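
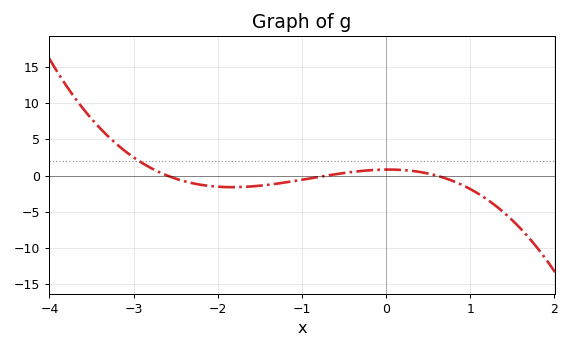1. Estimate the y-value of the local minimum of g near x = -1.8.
-1.61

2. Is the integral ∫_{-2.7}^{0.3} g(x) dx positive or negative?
negative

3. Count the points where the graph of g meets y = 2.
1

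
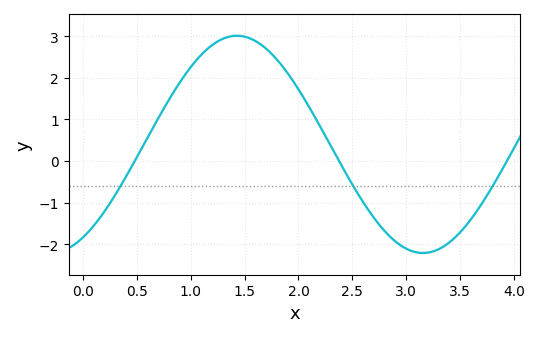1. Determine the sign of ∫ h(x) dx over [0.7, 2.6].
positive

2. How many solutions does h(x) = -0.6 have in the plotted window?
3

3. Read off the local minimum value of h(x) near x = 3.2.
-2.2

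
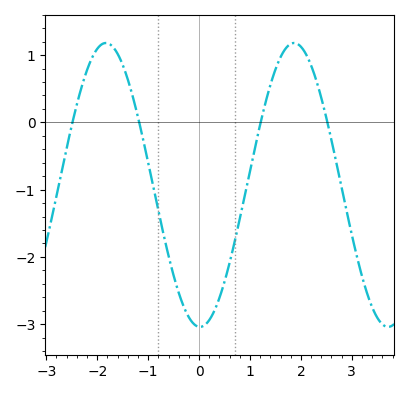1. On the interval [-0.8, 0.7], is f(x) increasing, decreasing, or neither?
neither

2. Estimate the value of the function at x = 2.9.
-1.3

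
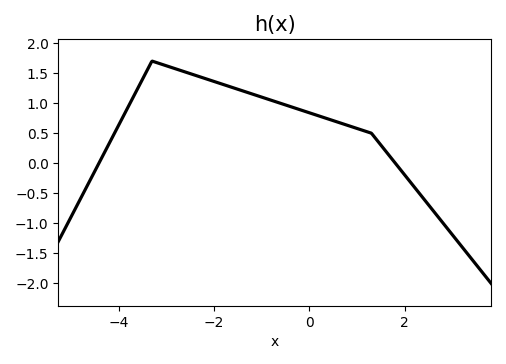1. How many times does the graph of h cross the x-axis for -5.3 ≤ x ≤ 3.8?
2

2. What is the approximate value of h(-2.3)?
1.45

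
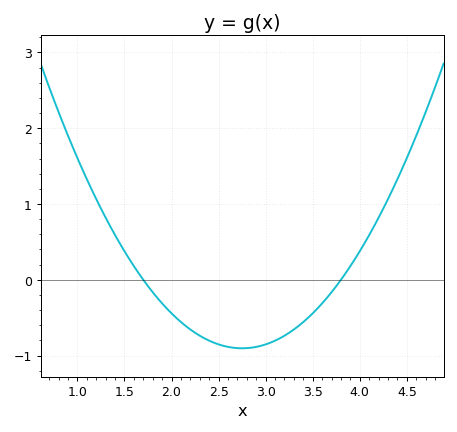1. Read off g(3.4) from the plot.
-0.6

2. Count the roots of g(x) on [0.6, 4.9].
2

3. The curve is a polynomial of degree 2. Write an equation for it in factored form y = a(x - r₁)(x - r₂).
y = 0.82(x - 1.7)(x - 3.8)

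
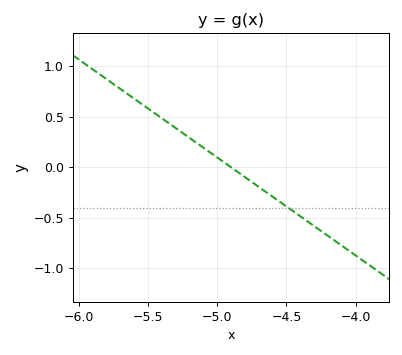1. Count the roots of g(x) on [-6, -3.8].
1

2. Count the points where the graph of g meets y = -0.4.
1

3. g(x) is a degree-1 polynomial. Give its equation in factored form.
y = -0.97(x + 4.9)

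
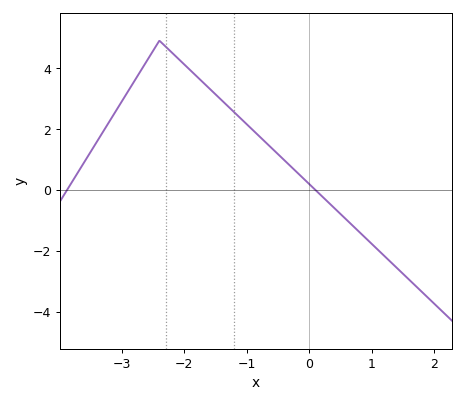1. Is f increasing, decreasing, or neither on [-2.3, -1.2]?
decreasing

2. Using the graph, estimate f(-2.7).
3.91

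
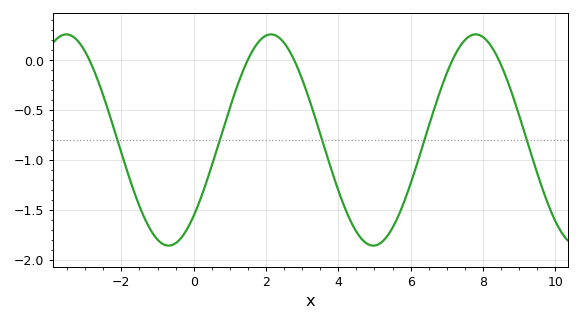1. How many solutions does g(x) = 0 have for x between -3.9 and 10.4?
5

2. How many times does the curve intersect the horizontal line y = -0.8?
5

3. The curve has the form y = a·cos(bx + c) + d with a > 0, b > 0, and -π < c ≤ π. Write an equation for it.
y = 1.06cos(1.1x - 2.4) - 0.8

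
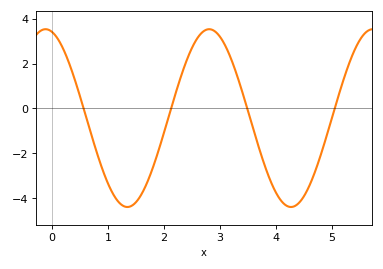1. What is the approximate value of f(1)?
-3.4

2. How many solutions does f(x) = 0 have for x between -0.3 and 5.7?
4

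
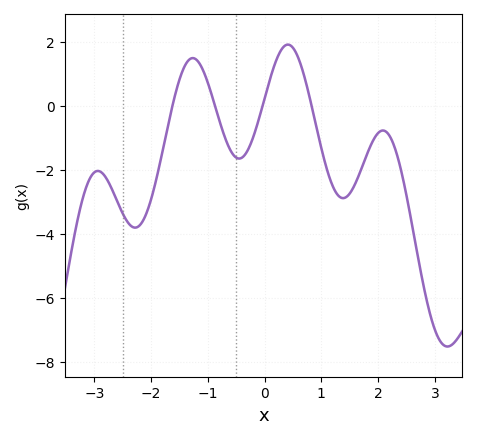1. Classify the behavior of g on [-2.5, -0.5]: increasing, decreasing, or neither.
neither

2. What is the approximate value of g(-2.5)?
-3.4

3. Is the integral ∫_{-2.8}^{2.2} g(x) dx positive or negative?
negative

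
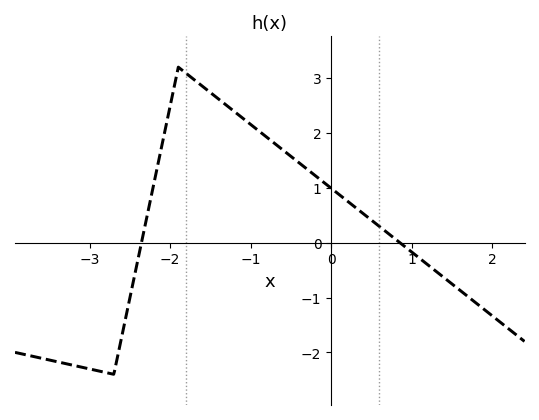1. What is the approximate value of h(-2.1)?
1.8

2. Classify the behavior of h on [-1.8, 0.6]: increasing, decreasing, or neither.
decreasing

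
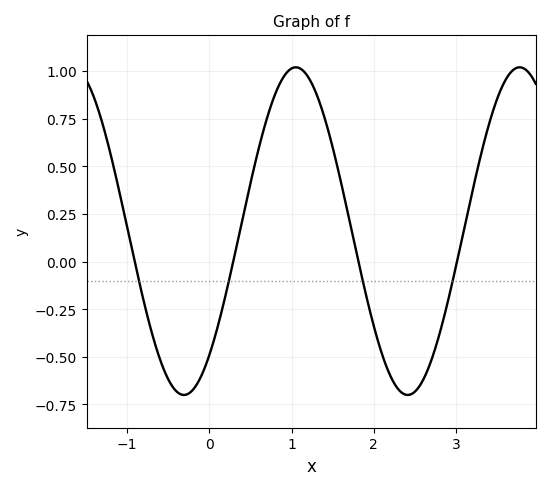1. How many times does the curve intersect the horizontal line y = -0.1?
4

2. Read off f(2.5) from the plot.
-0.68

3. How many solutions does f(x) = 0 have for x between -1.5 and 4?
4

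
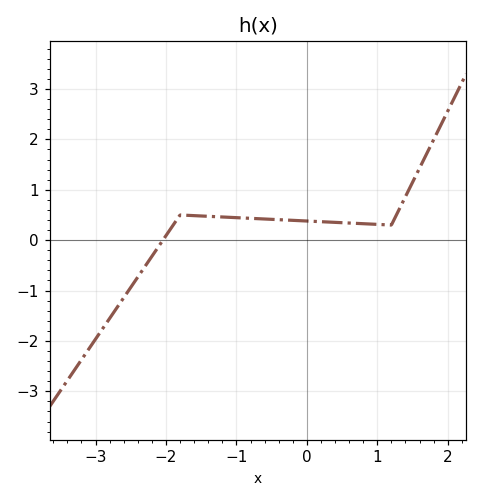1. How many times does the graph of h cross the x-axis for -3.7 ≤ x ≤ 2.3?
1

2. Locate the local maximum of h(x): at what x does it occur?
-1.8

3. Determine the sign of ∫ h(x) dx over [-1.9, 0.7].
positive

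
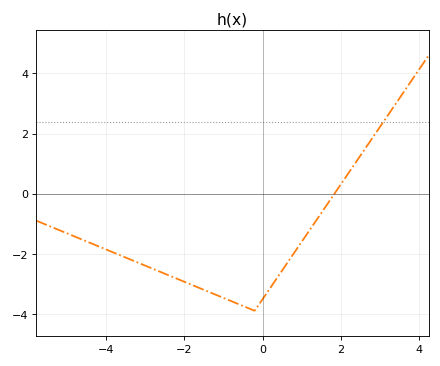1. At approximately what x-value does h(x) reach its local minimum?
-0.2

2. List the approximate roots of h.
1.8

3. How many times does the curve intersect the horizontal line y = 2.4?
1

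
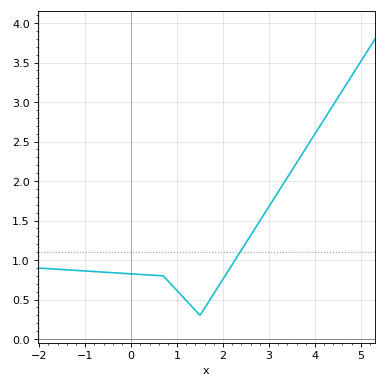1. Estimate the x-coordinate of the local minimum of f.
1.5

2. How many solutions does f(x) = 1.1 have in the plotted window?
1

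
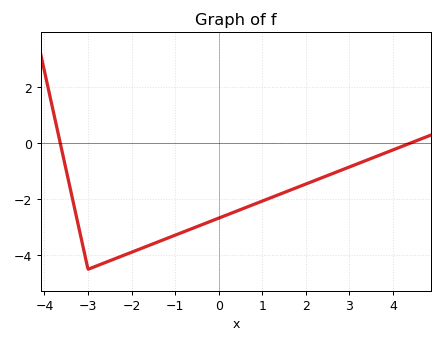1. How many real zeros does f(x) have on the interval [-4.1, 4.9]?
2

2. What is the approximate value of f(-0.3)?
-2.8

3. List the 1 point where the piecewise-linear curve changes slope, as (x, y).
(-3, -4.5)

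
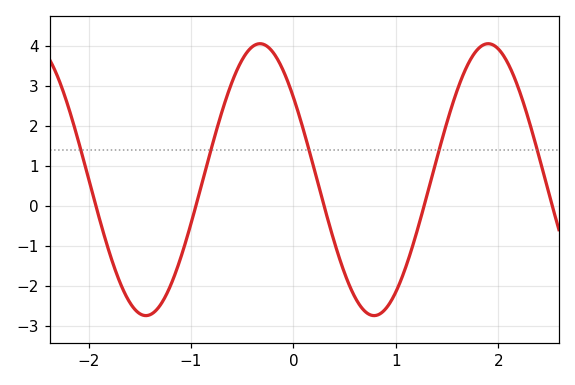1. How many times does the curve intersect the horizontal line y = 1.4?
5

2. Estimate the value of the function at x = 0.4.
-0.9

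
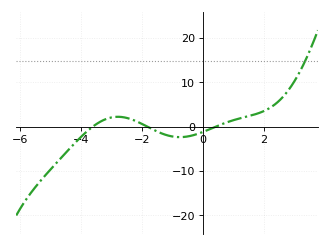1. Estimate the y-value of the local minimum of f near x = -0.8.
-2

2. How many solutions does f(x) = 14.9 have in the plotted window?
1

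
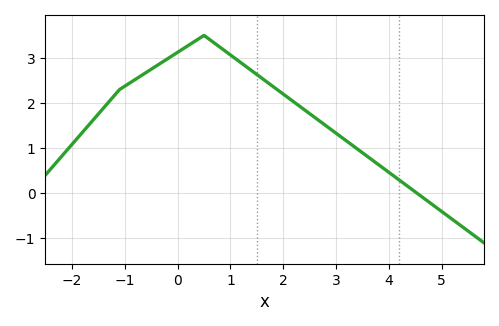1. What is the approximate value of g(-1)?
2.4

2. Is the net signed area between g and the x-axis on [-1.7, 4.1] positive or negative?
positive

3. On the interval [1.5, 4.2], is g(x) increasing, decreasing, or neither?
decreasing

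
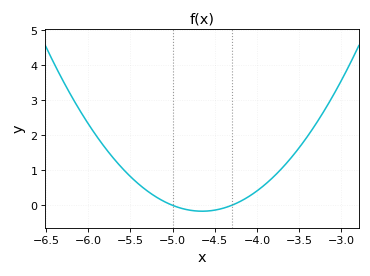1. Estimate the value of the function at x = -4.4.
-0.082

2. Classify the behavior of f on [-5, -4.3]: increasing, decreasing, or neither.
neither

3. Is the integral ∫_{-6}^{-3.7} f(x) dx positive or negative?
positive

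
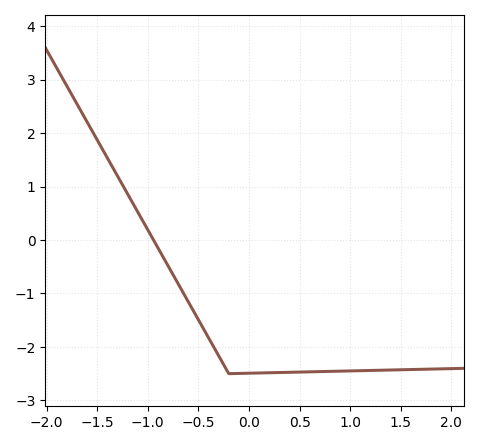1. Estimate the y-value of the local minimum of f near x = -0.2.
-2.5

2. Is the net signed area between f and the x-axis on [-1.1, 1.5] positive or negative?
negative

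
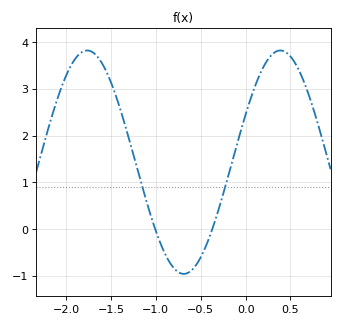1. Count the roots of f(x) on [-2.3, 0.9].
2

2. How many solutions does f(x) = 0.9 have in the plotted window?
2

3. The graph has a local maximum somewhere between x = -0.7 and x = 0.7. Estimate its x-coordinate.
0.4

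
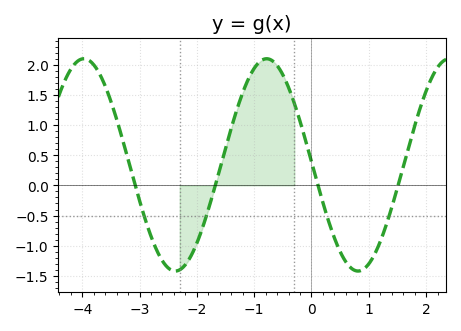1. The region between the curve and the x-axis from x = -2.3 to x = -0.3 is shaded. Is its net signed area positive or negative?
positive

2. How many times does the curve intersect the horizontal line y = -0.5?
4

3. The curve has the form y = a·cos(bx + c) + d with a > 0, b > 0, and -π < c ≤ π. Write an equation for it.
y = 1.76cos(2x + 1.5) + 0.34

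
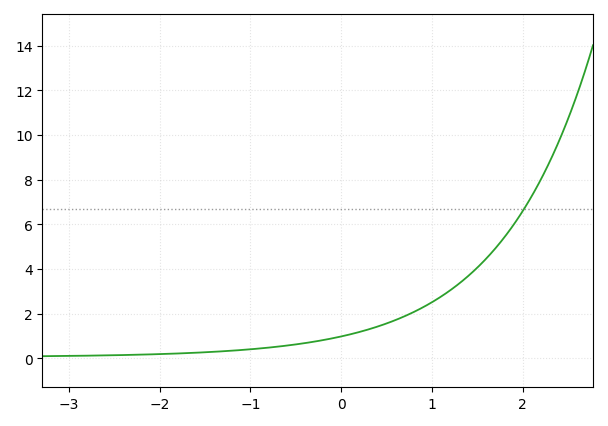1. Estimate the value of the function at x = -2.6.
0.2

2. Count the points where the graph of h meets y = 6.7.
1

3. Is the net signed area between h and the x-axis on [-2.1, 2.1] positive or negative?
positive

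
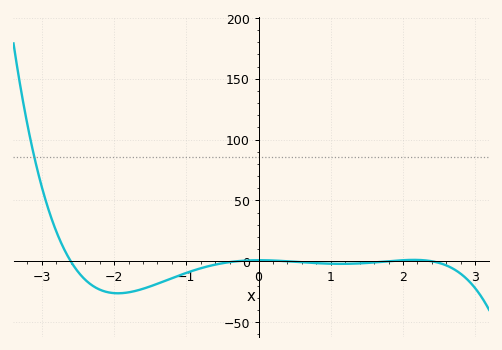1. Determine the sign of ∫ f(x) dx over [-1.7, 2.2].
negative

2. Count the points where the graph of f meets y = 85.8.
1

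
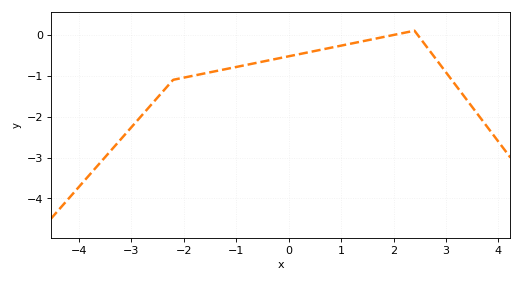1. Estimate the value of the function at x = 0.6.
-0.4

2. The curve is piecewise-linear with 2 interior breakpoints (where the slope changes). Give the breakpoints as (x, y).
(-2.2, -1.1); (2.4, 0.1)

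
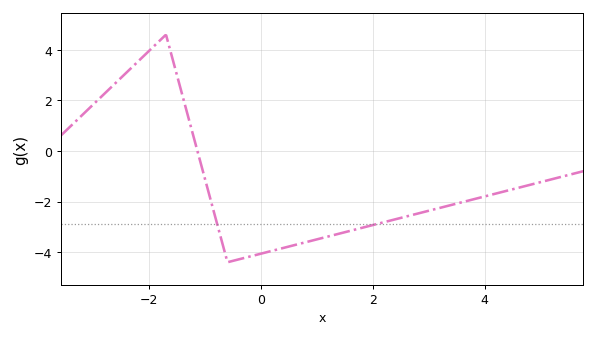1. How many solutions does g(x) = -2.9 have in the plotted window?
2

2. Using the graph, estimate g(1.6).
-3.2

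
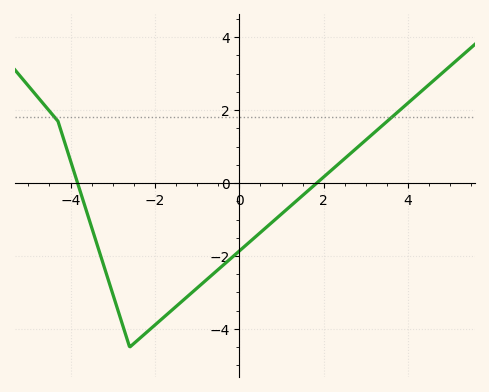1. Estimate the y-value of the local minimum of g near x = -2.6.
-4.4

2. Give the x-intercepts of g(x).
-3.8, 1.8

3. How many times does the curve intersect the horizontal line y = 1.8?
2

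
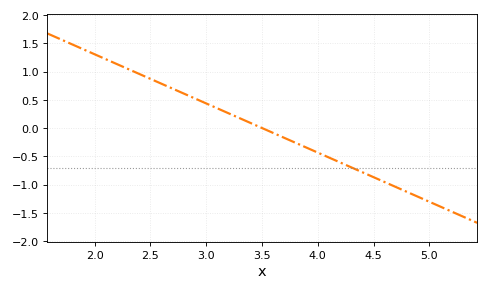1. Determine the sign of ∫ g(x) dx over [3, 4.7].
negative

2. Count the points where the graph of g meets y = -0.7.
1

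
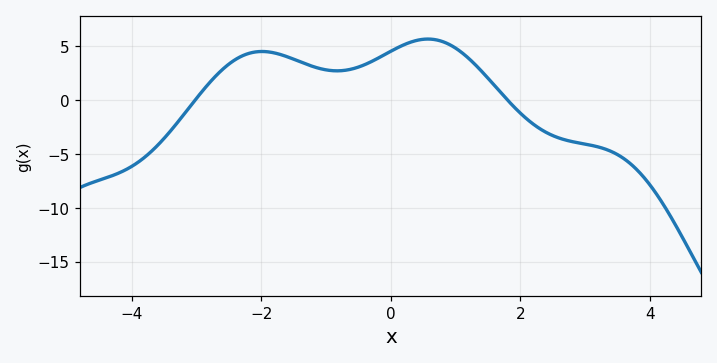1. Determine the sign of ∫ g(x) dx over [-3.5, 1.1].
positive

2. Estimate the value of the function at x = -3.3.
-2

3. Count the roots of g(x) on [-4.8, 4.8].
2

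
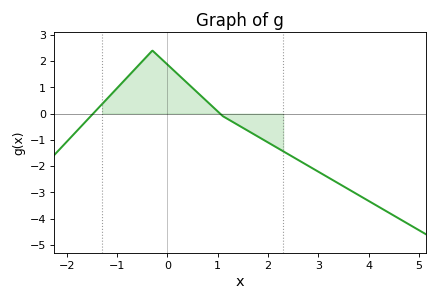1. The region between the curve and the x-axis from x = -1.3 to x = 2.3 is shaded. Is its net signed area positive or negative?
positive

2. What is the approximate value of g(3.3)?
-2.6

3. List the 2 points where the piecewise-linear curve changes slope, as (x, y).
(-0.3, 2.4); (1.1, -0.1)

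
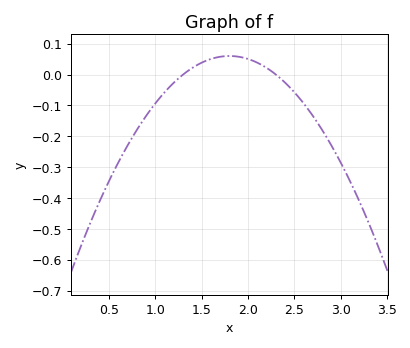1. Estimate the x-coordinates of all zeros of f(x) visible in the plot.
1.3, 2.3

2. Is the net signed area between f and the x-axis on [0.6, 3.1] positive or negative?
negative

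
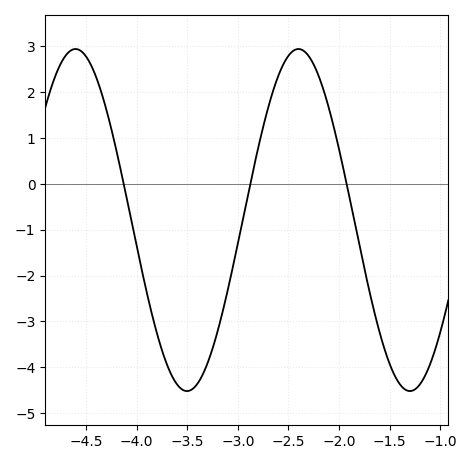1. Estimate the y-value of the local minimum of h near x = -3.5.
-4.5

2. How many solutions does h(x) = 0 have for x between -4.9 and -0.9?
3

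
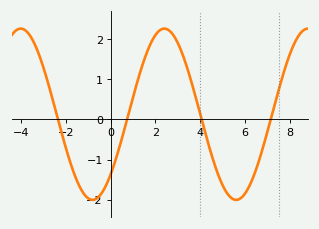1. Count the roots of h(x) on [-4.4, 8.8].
4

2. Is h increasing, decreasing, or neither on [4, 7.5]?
neither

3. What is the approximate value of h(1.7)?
1.8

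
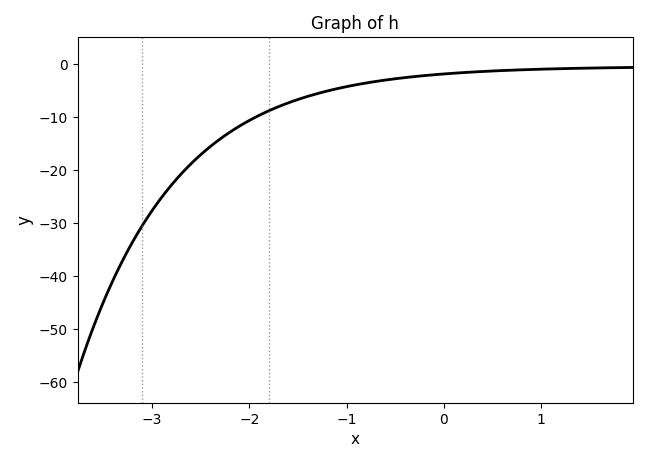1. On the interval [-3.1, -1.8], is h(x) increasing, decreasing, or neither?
increasing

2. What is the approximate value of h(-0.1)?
-2.02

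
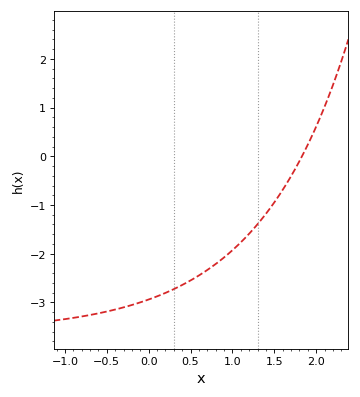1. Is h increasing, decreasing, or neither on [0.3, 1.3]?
increasing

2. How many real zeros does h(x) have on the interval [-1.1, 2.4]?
1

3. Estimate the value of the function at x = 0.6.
-2.4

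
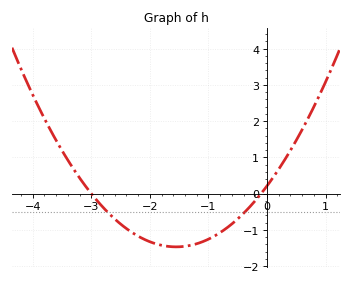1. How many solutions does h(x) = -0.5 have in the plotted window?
2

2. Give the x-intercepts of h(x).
-3, -0.1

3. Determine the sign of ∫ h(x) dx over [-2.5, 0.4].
negative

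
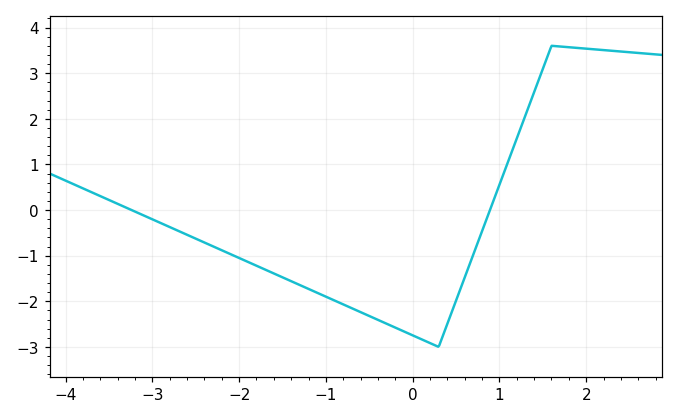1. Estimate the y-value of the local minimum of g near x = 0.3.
-3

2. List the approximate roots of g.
-3.24, 0.891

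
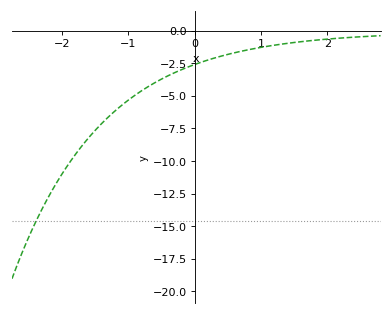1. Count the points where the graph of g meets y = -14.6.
1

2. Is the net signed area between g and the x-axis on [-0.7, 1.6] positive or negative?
negative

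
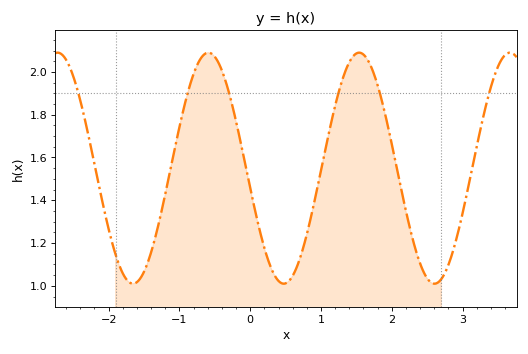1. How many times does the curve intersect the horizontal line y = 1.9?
6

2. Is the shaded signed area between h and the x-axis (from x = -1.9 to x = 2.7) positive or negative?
positive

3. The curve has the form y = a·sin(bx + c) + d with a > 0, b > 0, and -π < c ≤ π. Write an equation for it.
y = 0.54sin(3x - 3) + 1.55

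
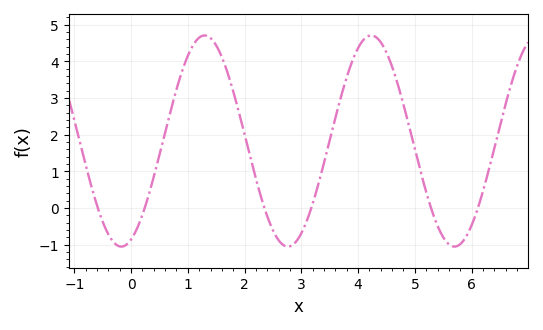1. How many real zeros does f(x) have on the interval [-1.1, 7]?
6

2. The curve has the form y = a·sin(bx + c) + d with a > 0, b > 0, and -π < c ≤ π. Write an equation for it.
y = 2.88sin(2.1x - 1.2) + 1.83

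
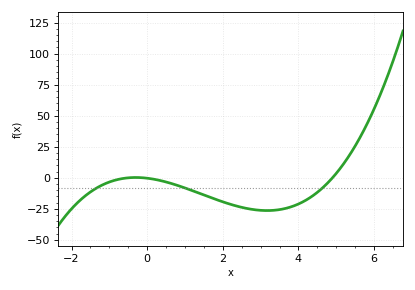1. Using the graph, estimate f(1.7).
-16.1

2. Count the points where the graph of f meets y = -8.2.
3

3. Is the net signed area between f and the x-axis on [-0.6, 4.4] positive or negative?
negative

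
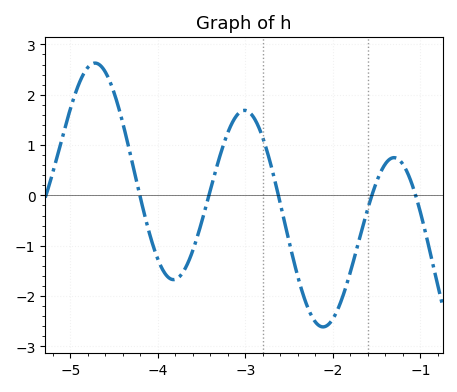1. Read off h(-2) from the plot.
-2.5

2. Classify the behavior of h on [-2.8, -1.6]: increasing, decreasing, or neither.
neither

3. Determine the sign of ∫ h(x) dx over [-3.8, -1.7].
negative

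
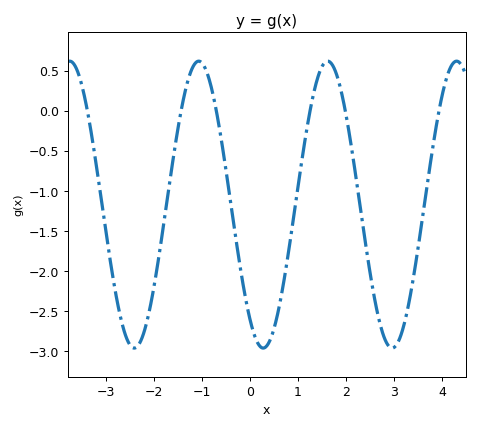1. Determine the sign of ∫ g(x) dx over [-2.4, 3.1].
negative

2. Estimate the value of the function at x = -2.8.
-2.27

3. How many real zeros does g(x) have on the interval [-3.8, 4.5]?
6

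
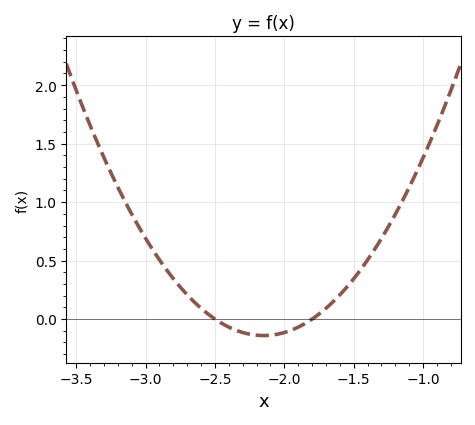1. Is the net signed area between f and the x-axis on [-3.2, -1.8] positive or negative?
positive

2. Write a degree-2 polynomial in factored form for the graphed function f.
y = 1.15(x + 2.5)(x + 1.8)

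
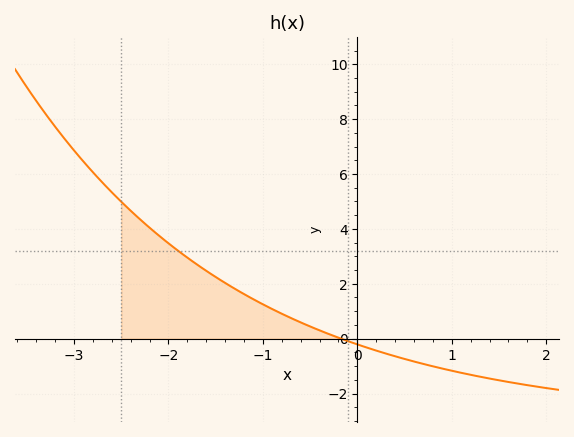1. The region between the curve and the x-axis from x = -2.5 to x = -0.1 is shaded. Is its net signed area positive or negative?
positive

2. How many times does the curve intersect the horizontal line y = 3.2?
1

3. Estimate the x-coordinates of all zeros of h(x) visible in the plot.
-0.2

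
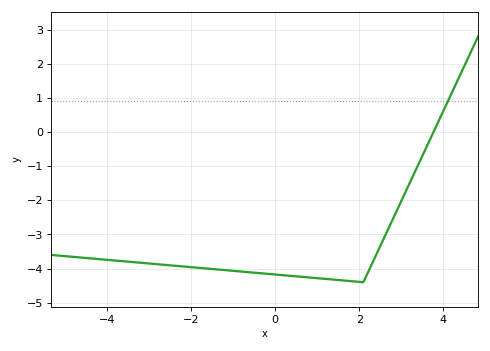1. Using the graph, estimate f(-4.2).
-3.72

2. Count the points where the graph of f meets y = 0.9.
1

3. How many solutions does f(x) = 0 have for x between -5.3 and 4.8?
1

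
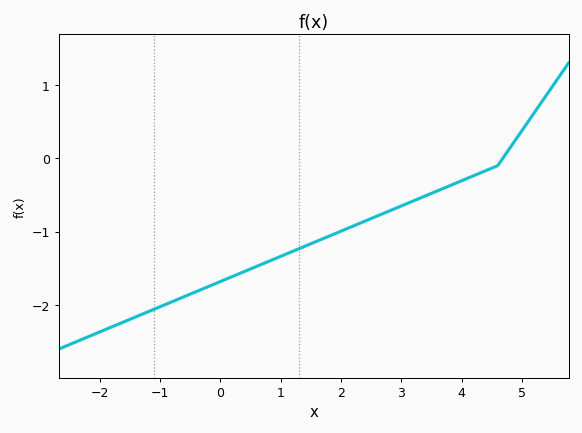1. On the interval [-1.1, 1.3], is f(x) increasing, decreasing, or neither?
increasing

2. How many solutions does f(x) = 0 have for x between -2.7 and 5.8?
1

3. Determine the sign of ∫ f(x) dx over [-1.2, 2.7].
negative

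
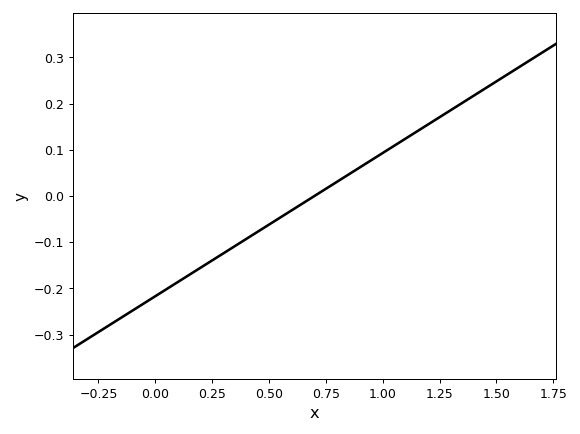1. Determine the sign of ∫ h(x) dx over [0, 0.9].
negative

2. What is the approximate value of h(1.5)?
0.25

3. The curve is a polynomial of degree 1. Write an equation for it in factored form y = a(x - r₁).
y = 0.31(x - 0.7)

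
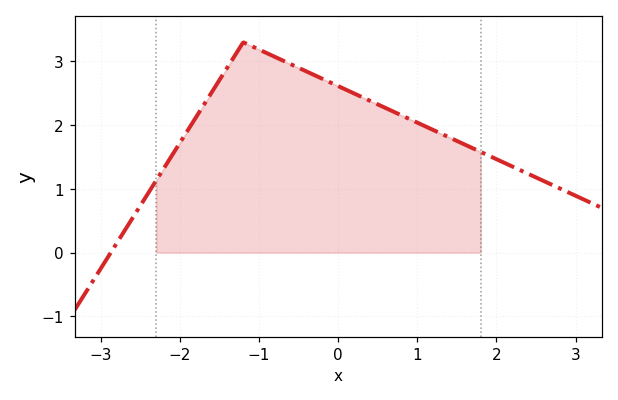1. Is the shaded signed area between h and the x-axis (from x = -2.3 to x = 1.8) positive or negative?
positive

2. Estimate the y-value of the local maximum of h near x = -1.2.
3.3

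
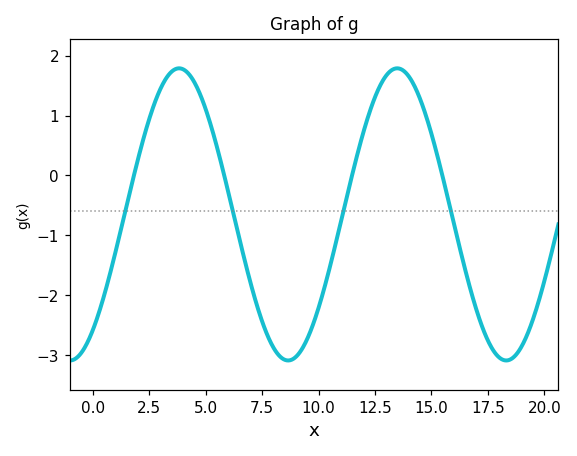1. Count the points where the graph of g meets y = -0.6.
4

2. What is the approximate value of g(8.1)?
-2.94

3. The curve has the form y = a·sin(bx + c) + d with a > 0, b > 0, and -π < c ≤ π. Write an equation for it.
y = 2.44sin(0.65x - 0.91) - 0.65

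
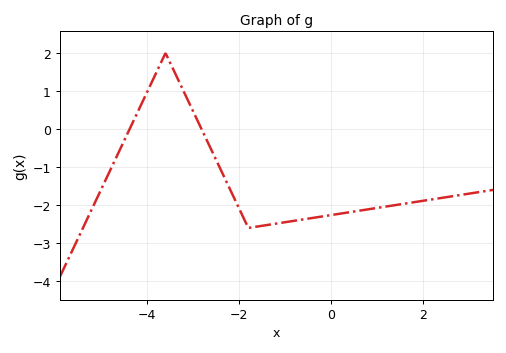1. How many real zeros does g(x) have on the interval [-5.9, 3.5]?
2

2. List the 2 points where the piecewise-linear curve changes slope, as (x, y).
(-3.6, 2); (-1.8, -2.6)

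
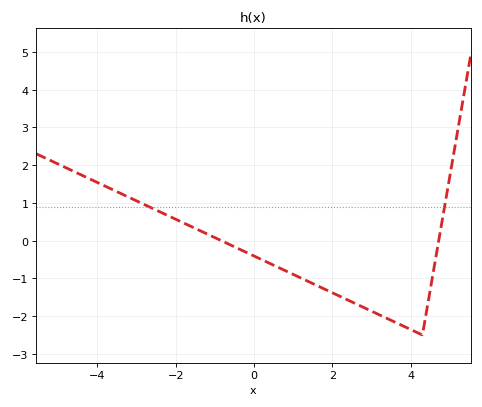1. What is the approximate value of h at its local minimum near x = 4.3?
-2.5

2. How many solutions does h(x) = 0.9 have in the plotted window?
2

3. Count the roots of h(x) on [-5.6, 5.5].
2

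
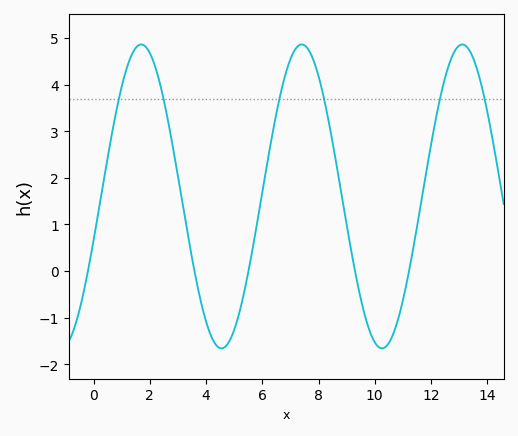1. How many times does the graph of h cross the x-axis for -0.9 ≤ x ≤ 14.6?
5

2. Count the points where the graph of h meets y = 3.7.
6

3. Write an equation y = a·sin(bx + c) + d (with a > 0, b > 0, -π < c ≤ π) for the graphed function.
y = 3.26sin(1.1x - 0.29) + 1.6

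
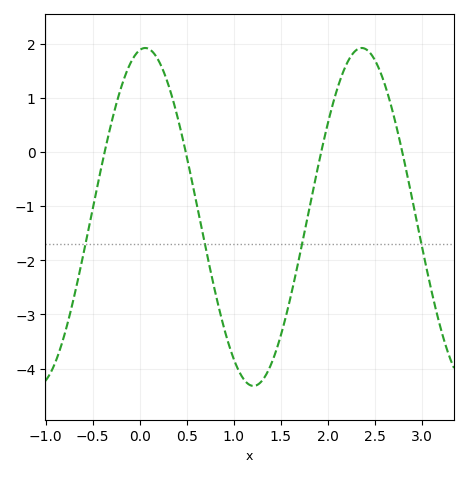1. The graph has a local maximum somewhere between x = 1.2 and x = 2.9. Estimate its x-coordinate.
2.4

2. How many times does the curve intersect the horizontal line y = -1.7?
4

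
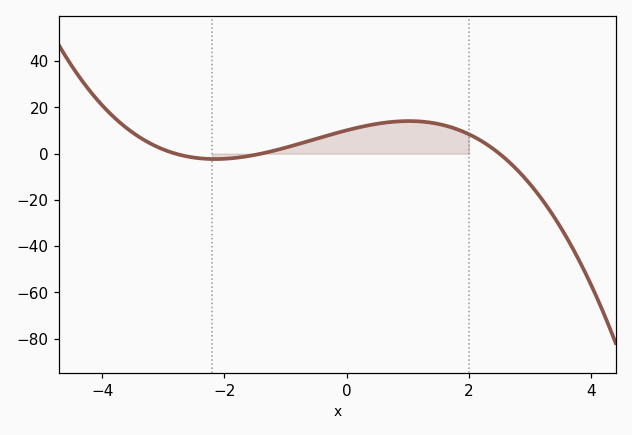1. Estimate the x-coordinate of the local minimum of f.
-2.2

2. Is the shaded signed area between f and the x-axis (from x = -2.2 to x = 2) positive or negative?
positive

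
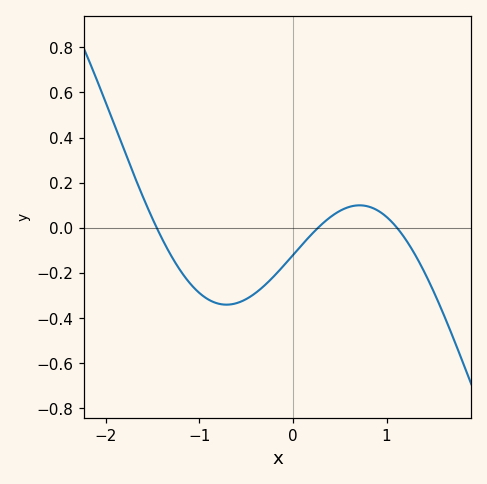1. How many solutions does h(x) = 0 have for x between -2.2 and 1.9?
3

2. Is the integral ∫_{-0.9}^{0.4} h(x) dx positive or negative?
negative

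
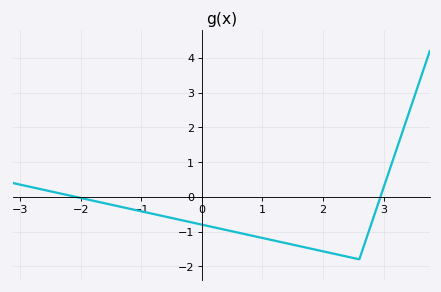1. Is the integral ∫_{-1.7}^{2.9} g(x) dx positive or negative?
negative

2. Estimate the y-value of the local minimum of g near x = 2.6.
-1.8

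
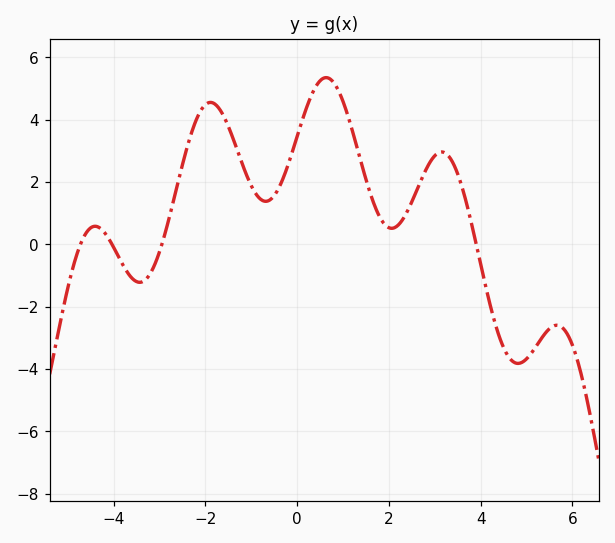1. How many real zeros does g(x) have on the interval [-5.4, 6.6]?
4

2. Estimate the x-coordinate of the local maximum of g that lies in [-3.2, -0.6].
-1.8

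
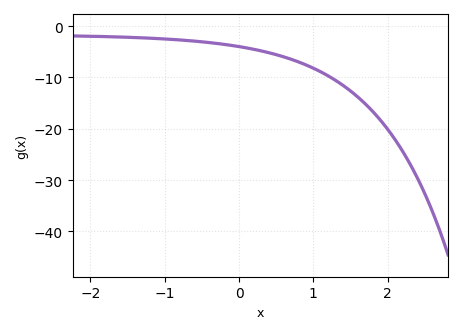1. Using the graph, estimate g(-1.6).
-2.14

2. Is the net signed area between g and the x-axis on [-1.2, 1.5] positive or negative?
negative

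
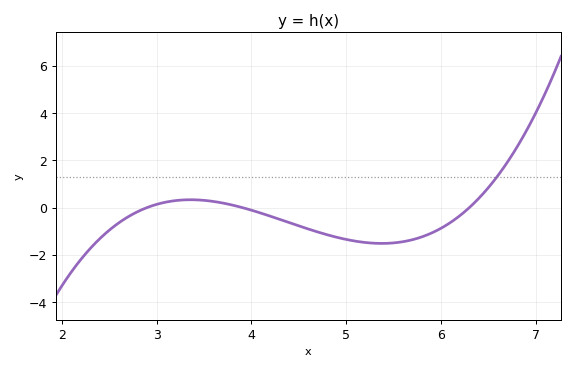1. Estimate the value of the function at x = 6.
-0.879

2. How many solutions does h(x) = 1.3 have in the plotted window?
1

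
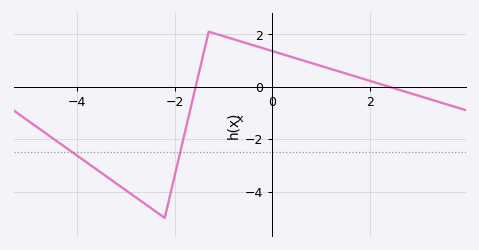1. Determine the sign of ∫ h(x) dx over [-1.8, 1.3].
positive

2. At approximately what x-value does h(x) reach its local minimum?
-2.2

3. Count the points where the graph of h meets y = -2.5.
2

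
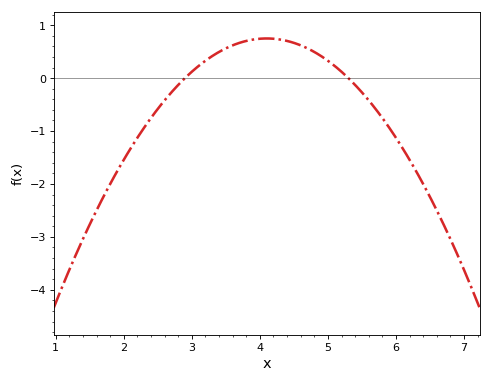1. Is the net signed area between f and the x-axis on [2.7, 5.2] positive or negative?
positive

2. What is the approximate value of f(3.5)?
0.562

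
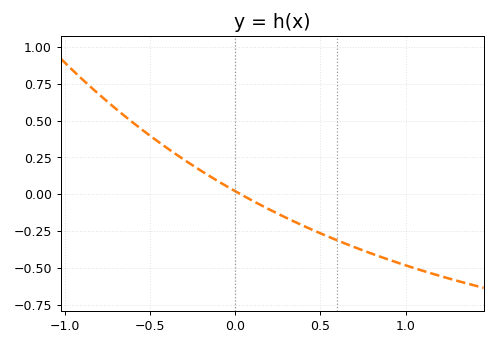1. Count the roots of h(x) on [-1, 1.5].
1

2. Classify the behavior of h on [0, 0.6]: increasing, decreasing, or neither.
decreasing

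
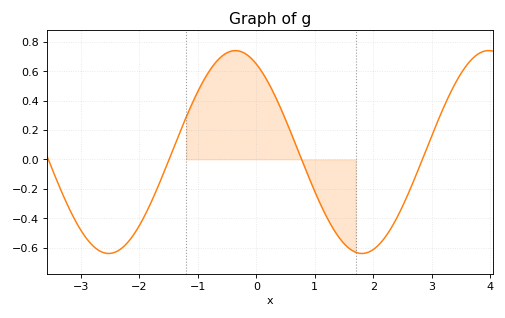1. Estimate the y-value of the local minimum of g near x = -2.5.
-0.64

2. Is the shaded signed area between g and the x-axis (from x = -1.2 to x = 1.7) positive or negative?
positive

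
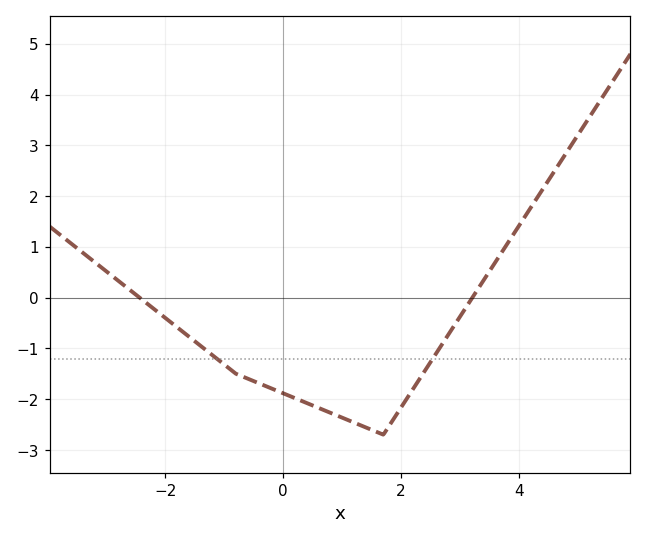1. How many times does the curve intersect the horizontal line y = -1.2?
2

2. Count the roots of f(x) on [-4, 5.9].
2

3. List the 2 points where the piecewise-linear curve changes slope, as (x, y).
(-0.8, -1.5); (1.7, -2.7)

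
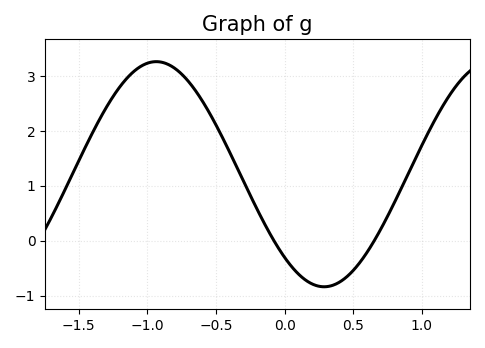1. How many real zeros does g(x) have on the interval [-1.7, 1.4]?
2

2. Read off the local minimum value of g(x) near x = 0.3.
-0.84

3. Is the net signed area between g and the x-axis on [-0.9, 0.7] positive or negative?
positive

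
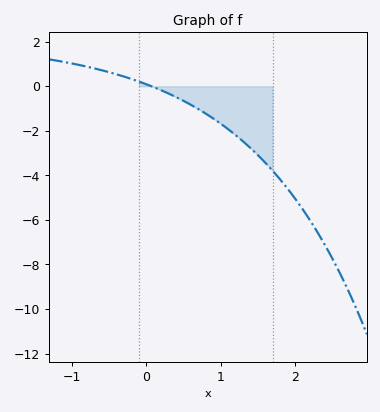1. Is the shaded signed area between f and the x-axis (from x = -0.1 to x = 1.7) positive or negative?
negative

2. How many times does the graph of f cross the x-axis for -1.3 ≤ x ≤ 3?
1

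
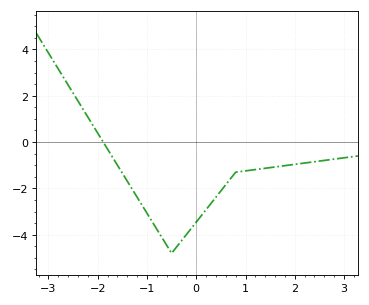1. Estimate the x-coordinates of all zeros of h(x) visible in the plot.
-1.89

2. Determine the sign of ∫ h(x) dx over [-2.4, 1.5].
negative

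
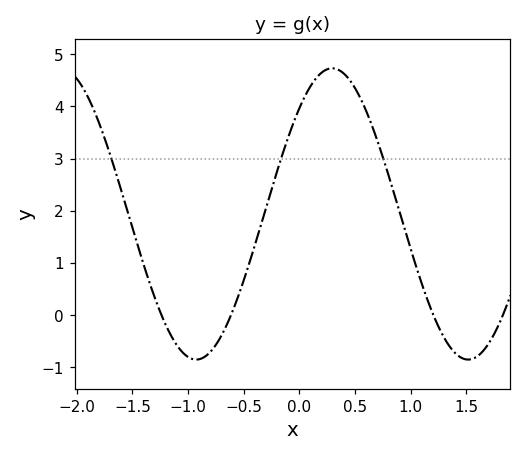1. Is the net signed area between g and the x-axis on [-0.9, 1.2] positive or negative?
positive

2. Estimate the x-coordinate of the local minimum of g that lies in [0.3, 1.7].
1.5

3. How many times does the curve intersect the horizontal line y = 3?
3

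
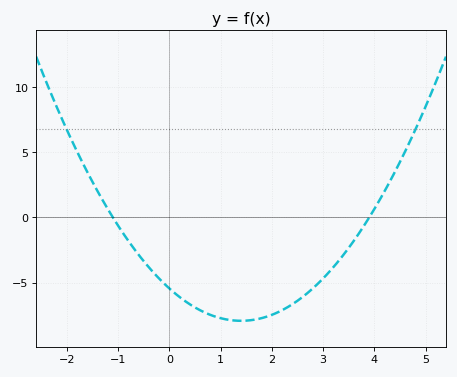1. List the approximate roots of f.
-1.2, 3.8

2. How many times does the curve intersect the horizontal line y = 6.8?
2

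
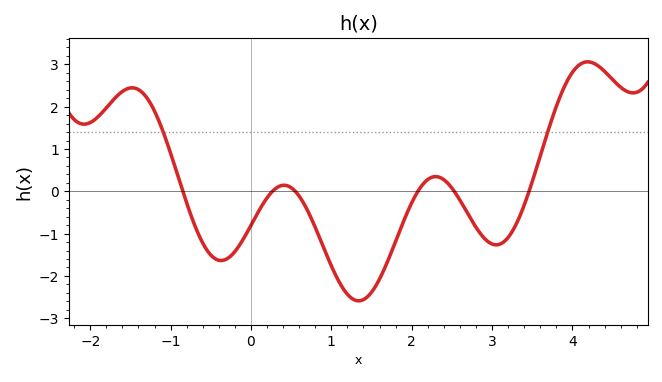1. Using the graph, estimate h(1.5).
-2.38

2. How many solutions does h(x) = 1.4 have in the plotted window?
2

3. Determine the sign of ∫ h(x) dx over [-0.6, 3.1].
negative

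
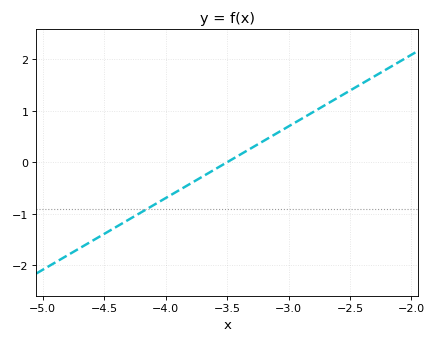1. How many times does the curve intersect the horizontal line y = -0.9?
1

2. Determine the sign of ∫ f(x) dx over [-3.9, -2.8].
positive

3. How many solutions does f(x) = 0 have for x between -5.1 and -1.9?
1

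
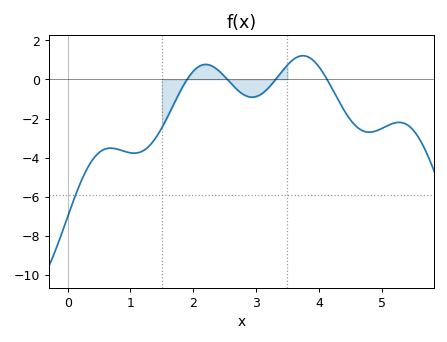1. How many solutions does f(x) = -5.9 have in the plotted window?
1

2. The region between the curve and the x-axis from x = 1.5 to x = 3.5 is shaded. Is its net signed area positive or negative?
negative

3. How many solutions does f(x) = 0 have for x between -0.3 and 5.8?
4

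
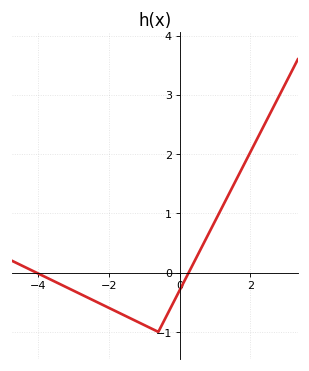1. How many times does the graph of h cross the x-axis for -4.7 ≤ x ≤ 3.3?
2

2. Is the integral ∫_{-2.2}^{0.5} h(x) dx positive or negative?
negative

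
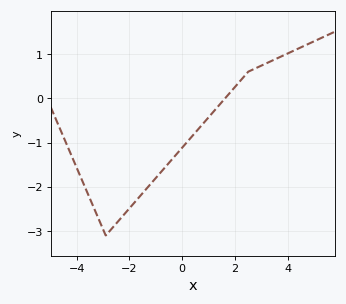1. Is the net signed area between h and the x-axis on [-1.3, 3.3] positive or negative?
negative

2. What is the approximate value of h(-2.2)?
-2.6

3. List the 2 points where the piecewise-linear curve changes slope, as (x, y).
(-2.9, -3.1); (2.5, 0.6)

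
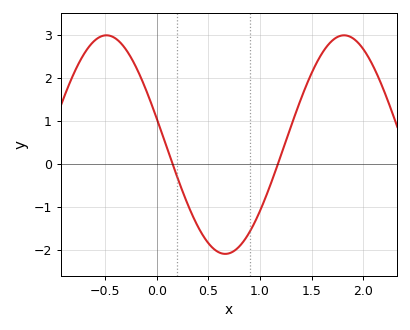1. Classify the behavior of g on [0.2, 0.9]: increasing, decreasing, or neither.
neither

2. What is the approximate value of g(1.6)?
2.6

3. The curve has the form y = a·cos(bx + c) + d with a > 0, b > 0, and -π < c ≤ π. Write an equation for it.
y = 2.55cos(2.7x + 1.3) + 0.45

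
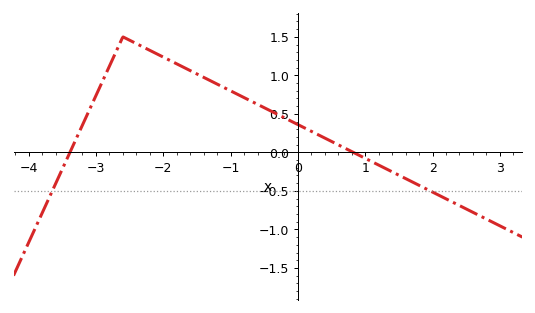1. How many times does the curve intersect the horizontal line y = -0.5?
2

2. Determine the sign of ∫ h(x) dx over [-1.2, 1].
positive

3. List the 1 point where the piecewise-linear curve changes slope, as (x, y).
(-2.6, 1.5)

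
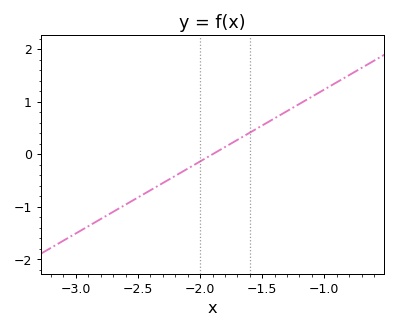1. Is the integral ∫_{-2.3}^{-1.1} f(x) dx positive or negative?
positive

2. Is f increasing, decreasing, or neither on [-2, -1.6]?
increasing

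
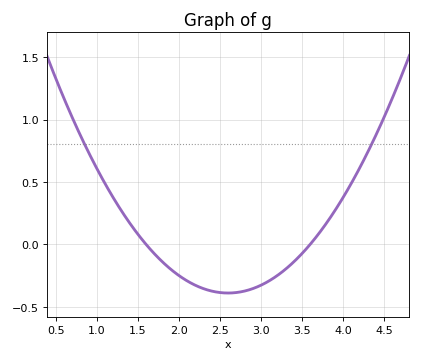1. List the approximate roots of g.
1.6, 3.6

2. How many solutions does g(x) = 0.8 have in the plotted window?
2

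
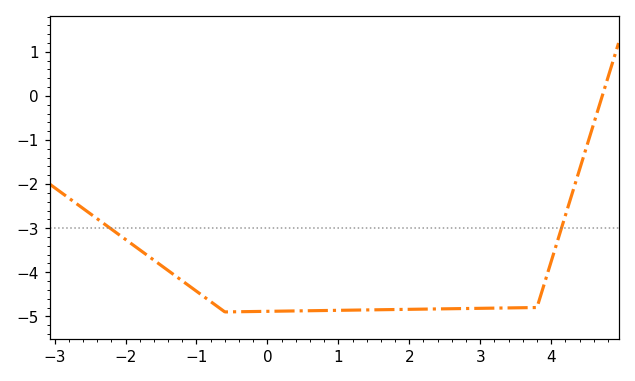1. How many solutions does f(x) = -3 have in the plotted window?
2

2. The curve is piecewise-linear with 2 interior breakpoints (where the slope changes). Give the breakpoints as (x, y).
(-0.6, -4.9); (3.8, -4.8)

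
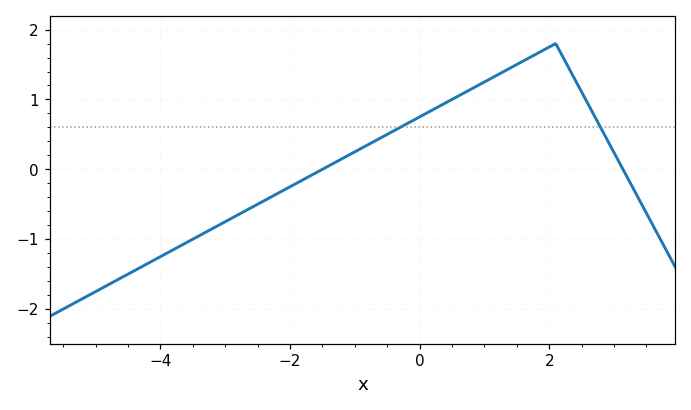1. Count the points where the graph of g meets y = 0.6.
2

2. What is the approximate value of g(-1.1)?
0.202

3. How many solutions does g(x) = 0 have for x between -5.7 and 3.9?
2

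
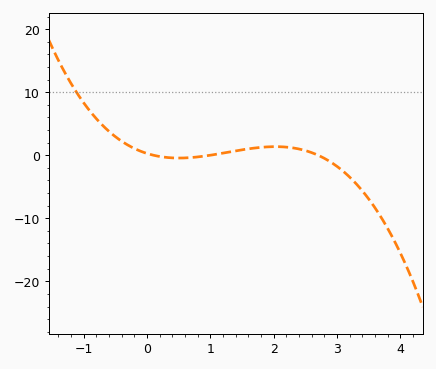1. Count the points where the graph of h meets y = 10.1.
1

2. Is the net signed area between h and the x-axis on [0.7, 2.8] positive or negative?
positive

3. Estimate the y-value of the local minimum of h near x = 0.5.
0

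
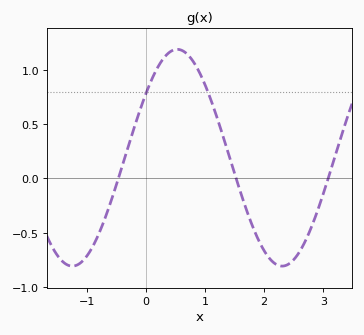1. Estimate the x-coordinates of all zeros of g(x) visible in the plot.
-0.465, 1.53, 3.08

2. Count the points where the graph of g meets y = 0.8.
2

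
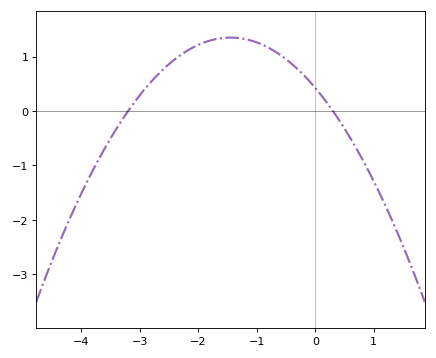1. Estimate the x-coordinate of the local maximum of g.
-1.5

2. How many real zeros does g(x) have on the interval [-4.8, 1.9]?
2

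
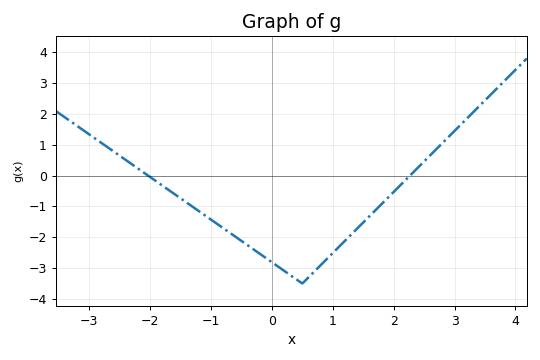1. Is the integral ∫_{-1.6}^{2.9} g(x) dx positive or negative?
negative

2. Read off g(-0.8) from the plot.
-1.7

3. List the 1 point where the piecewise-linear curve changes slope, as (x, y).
(0.5, -3.5)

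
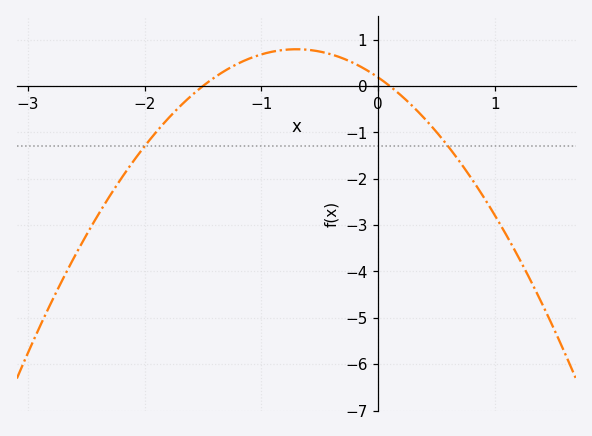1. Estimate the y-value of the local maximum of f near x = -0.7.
0.794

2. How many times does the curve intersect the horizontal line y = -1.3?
2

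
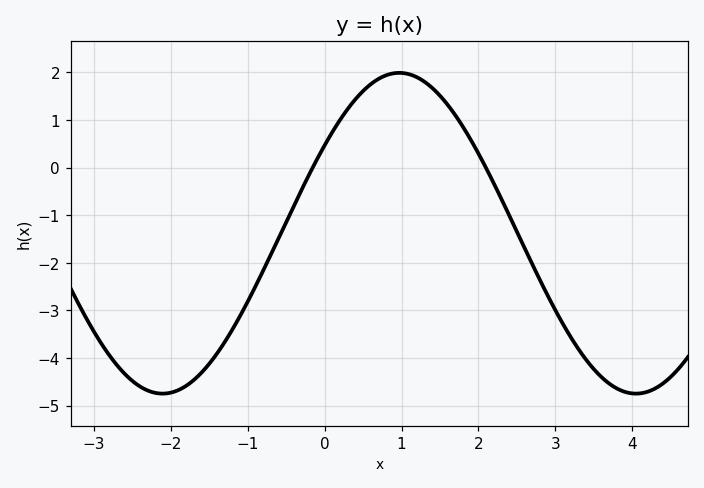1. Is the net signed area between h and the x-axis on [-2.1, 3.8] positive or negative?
negative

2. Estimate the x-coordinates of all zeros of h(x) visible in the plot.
-0.156, 2.1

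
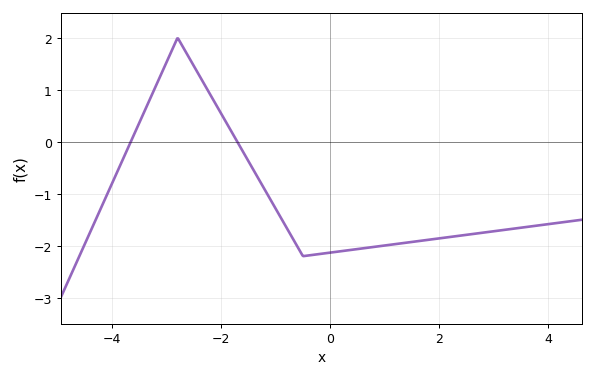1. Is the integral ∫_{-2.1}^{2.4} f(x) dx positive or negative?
negative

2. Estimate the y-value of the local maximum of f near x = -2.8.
2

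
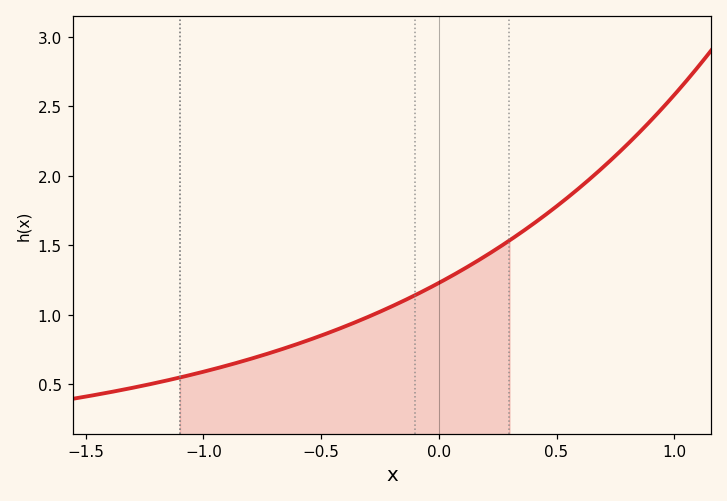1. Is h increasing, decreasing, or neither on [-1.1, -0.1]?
increasing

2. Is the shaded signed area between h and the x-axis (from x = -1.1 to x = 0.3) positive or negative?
positive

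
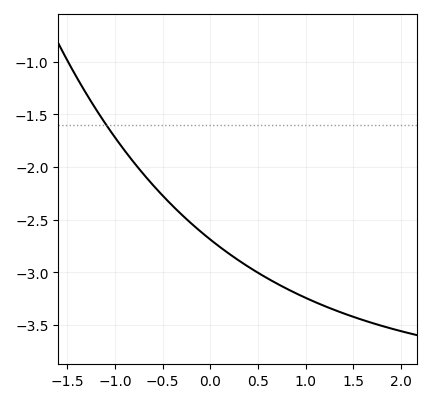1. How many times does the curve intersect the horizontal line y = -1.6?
1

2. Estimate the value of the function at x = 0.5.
-3.01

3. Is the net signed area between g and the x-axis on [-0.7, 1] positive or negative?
negative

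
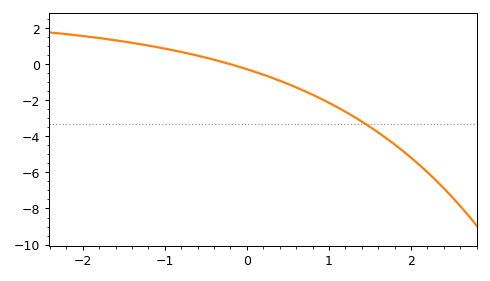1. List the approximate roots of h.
-0.2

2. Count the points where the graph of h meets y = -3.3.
1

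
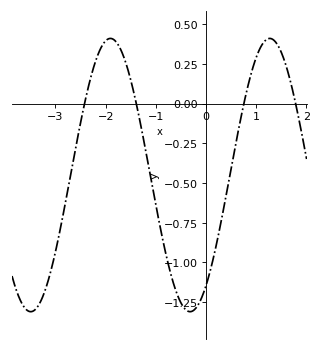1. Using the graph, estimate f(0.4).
-0.58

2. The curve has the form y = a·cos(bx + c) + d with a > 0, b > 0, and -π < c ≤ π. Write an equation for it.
y = 0.86cos(2x - 2.5) - 0.45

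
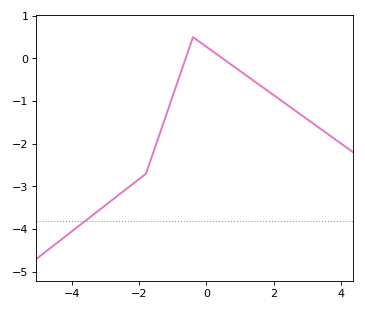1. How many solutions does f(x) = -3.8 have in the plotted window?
1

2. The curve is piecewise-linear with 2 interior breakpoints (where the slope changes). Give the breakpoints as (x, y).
(-1.8, -2.7); (-0.4, 0.5)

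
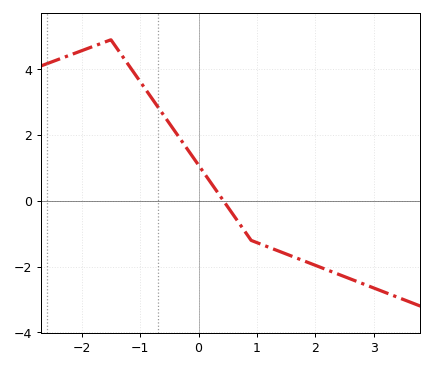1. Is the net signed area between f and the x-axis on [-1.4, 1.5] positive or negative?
positive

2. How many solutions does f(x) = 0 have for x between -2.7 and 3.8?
1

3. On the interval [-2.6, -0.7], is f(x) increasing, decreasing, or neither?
neither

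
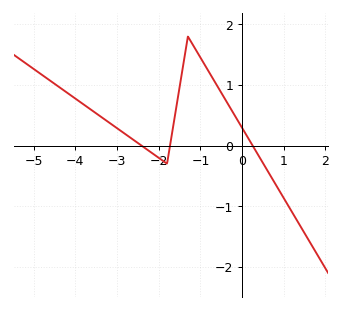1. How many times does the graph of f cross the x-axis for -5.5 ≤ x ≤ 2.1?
3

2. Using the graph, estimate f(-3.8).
0.677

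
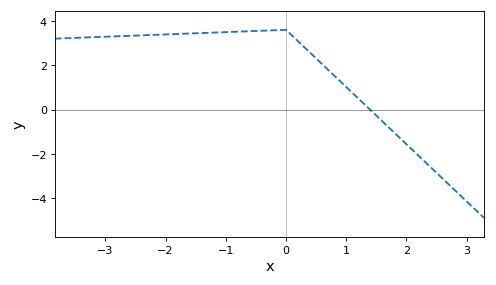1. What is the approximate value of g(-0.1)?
3.59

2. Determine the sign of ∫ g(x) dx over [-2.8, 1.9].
positive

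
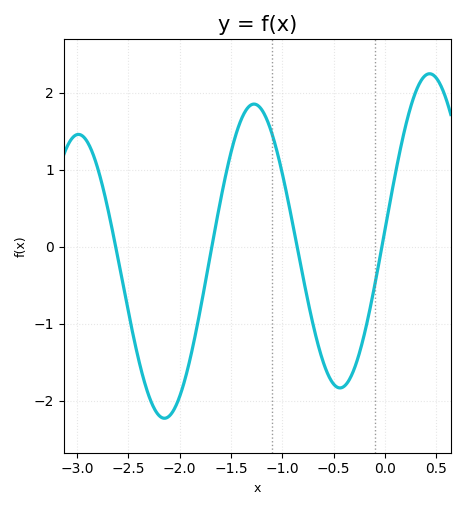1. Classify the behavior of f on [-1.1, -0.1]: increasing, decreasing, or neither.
neither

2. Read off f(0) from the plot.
0.2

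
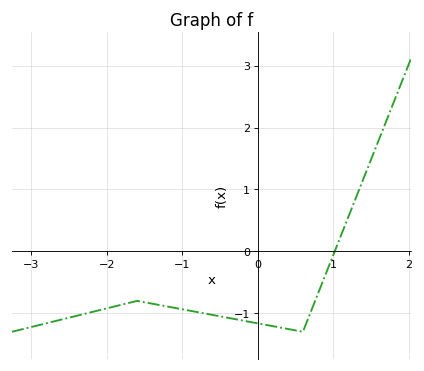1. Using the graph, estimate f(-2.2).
-1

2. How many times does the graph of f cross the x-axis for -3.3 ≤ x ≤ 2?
1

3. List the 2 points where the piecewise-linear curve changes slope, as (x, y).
(-1.6, -0.8); (0.6, -1.3)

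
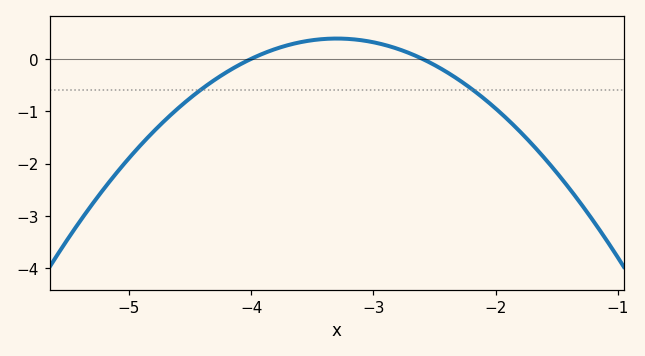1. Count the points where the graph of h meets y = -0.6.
2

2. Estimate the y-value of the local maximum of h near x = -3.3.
0.4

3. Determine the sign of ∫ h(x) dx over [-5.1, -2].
negative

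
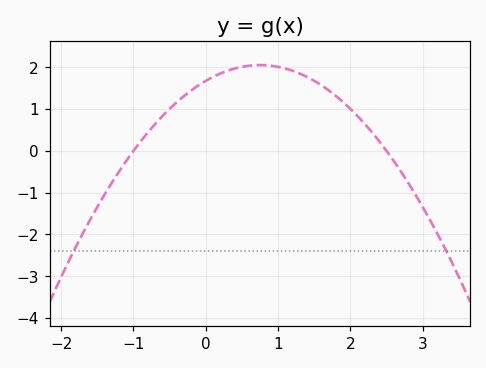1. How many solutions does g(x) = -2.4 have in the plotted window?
2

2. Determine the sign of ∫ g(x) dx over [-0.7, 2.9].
positive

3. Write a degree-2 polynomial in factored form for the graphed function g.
y = -0.67(x + 1)(x - 2.5)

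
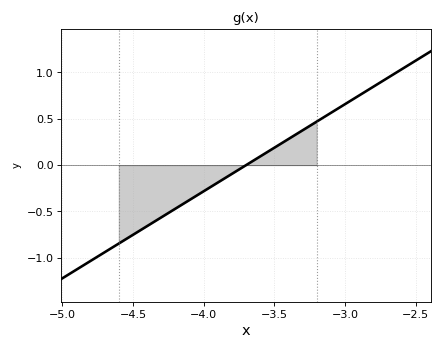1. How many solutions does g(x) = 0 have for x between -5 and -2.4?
1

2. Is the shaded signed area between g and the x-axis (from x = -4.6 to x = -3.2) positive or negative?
negative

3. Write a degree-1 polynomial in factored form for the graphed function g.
y = 0.94(x + 3.7)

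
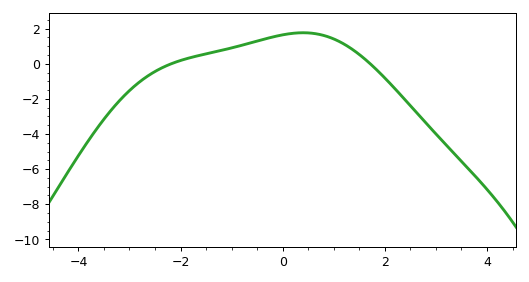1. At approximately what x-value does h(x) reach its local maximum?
0.4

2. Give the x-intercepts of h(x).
-2.2, 1.8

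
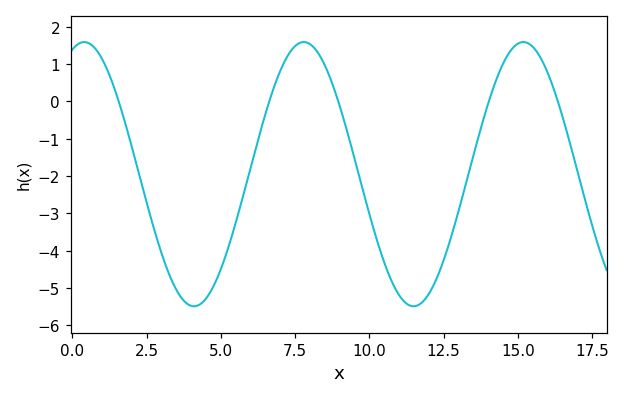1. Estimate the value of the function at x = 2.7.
-3.28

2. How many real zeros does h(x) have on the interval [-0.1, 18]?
5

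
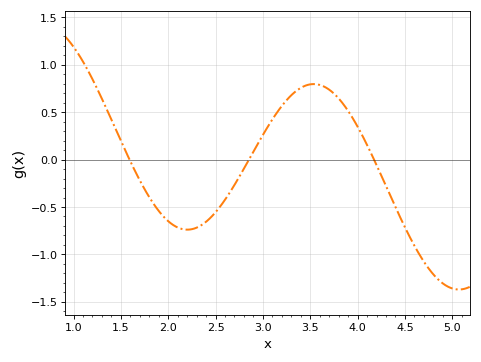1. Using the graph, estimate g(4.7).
-1.1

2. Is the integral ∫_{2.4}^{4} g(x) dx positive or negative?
positive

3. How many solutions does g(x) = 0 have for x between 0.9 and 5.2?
3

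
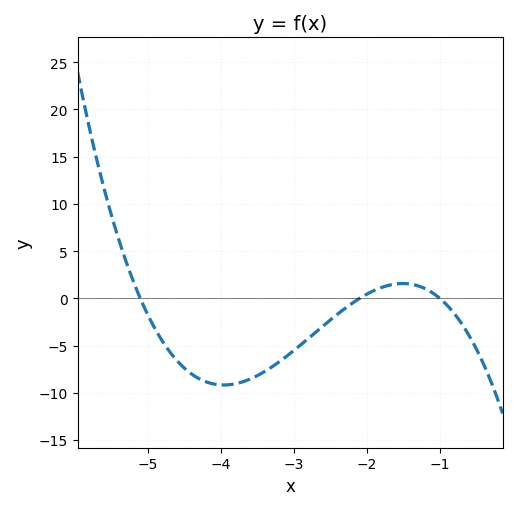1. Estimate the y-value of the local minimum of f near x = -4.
-9.16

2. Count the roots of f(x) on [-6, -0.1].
3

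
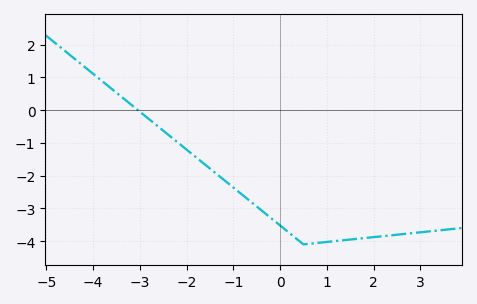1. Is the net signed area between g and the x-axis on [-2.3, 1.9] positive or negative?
negative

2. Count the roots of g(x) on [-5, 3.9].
1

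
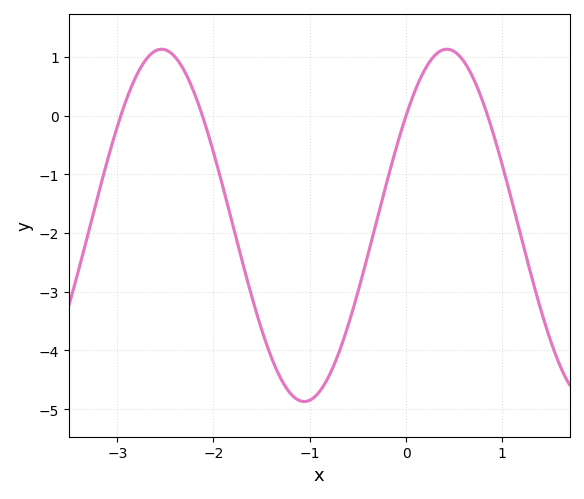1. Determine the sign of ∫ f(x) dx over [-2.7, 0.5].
negative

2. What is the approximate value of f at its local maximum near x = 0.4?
1.13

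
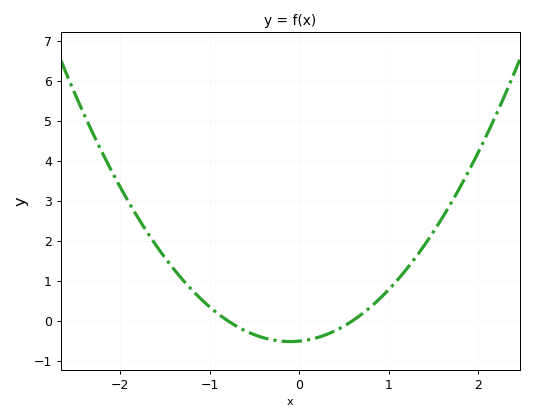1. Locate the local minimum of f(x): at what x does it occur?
-0.1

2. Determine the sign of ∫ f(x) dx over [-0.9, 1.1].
negative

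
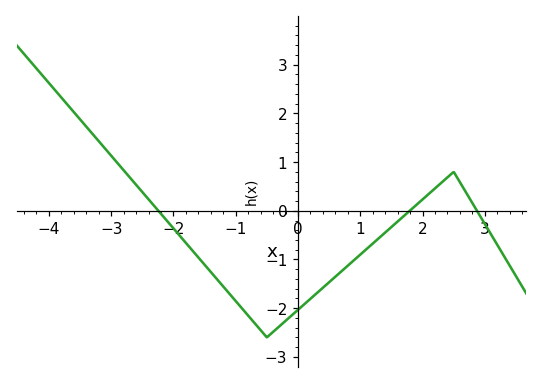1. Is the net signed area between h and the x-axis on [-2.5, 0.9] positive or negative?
negative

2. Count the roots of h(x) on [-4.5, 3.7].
3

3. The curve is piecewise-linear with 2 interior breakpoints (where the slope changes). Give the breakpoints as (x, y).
(-0.5, -2.6); (2.5, 0.8)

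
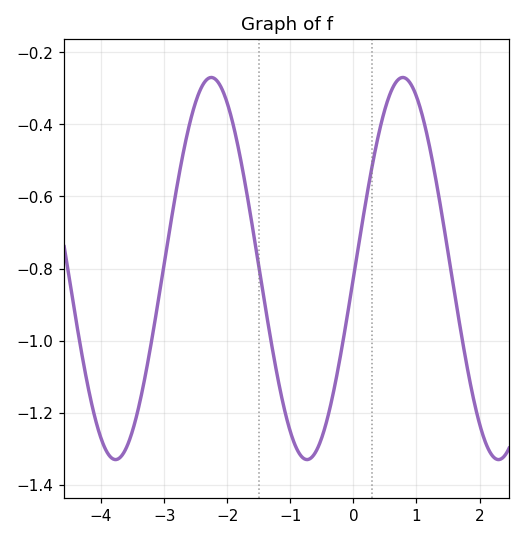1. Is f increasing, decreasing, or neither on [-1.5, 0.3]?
neither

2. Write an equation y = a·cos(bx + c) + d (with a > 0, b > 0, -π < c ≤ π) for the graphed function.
y = 0.53cos(2.1x - 1.6) - 0.8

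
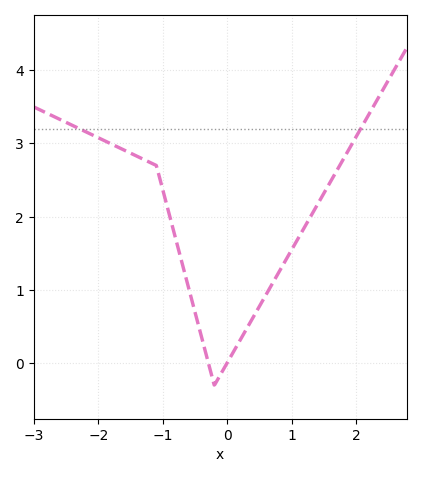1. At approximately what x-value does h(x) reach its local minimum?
-0.2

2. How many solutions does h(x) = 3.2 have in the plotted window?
2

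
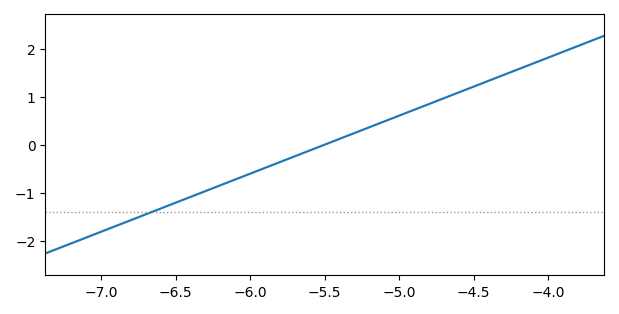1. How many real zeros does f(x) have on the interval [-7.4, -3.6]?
1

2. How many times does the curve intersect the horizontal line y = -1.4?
1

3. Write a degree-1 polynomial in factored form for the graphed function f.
y = 1.21(x + 5.5)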